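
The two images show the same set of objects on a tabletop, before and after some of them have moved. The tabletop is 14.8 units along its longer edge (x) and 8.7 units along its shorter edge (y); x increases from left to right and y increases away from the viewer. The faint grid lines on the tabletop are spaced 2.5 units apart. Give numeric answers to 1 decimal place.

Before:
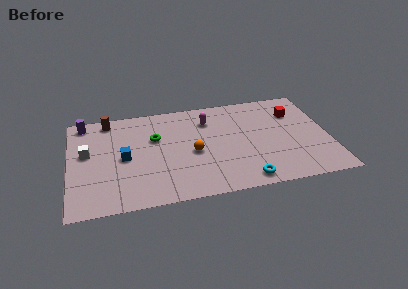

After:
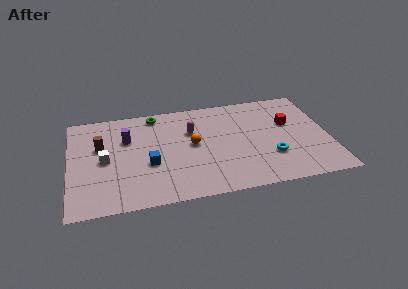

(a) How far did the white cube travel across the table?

1.3

From (1.0, 5.0) to (2.0, 4.2), the white cube covered √(1.0² + 0.8²) ≈ 1.3 units.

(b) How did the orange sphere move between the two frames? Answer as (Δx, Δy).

(0.0, 0.7)

The orange sphere started near (7.0, 3.9) and ended near (7.0, 4.6).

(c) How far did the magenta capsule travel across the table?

1.3

The magenta capsule moved from about (8.0, 6.6) to (7.0, 5.8), a distance of √(1.0² + 0.8²) ≈ 1.3.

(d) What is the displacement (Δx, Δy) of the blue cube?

(1.4, -0.8)

The blue cube was at about (3.1, 4.2) and moved to about (4.5, 3.4).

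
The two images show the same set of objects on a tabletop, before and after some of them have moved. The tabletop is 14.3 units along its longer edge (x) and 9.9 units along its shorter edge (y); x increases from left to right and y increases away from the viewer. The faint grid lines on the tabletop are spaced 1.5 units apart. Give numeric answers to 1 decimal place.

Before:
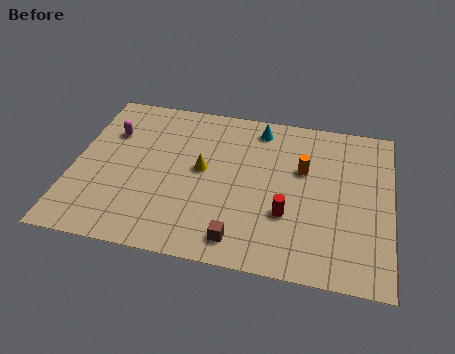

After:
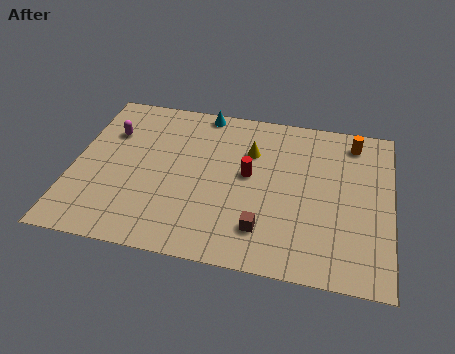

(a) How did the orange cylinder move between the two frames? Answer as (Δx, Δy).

(2.2, 2.2)

The orange cylinder started near (10.3, 6.2) and ended near (12.5, 8.4).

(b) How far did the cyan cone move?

2.7

The cyan cone moved from about (8.2, 8.5) to (5.6, 9.1), a distance of √(2.6² + 0.6²) ≈ 2.7.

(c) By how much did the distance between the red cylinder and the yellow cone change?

-2.9

Before: roughly 4.4 units apart; after: 1.5. That's 2.9 units closer together.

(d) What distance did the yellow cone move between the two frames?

2.6

The yellow cone was near (5.8, 5.3) before and (7.9, 6.9) after, so it travelled √(2.1² + 1.6²) ≈ 2.6 units.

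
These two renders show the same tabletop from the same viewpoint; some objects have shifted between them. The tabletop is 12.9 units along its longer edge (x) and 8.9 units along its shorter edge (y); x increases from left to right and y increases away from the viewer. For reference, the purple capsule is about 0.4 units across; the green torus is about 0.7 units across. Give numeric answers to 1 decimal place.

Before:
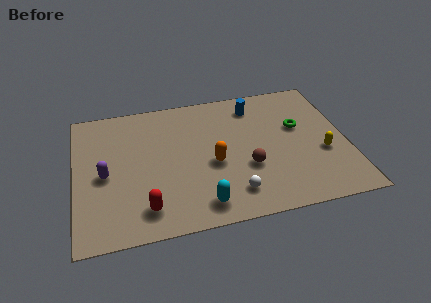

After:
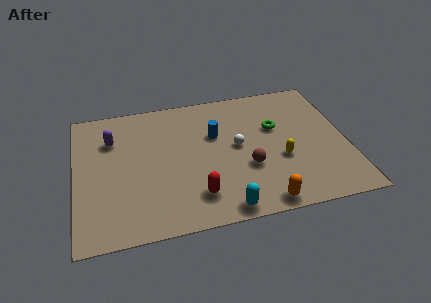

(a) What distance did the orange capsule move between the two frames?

3.7

The orange capsule moved from about (6.5, 3.8) to (8.6, 0.8), a distance of √(2.1² + 3.0²) ≈ 3.7.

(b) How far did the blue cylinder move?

2.6

From (8.7, 7.3) to (6.7, 5.7), the blue cylinder covered √(2.0² + 1.6²) ≈ 2.6 units.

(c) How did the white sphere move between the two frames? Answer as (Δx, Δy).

(0.4, 3.0)

The white sphere started near (7.3, 1.7) and ended near (7.7, 4.7).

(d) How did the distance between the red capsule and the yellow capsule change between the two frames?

-4.3

They were about 8.7 units apart before and 4.4 after — 4.3 units closer together.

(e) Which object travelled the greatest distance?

the orange capsule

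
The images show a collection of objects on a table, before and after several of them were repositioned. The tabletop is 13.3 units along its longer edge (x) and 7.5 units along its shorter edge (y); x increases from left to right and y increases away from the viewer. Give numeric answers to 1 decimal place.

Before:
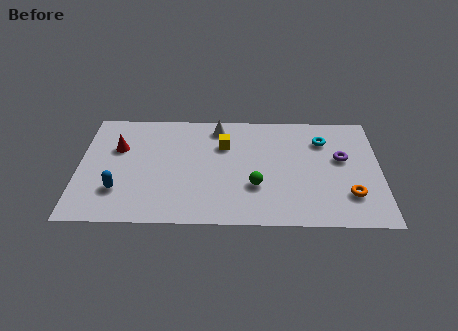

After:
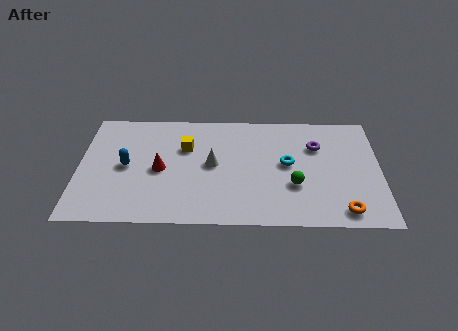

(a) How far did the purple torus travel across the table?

1.4

The purple torus was near (11.6, 4.4) before and (10.5, 5.2) after, so it travelled √(1.1² + 0.8²) ≈ 1.4 units.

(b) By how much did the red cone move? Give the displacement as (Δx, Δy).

(1.9, -1.4)

From the two frames, the red cone sits at roughly (1.7, 4.9) before and (3.6, 3.5) after.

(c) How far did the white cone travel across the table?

2.5

From (6.1, 6.4) to (5.9, 3.9), the white cone covered √(0.2² + 2.5²) ≈ 2.5 units.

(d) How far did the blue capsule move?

1.6

From (1.8, 2.1) to (2.1, 3.7), the blue capsule covered √(0.3² + 1.6²) ≈ 1.6 units.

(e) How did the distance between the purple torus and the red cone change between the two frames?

-2.8

The distance was about 9.9 in the first image and 7.1 in the second, so they moved 2.8 units closer together.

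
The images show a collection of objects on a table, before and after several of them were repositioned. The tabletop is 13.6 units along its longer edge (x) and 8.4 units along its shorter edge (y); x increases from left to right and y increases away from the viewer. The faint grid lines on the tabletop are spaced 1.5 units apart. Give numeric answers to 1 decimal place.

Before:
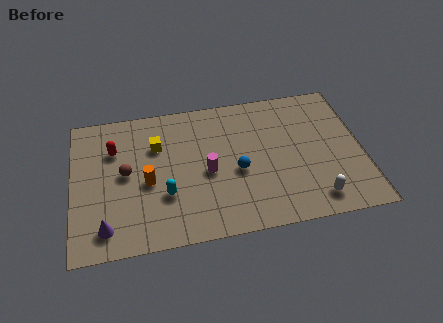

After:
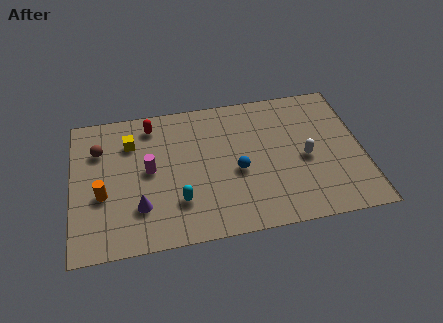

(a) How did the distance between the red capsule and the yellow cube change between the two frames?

-0.7

They were about 2.0 units apart before and 1.3 after — 0.7 units closer together.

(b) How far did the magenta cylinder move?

2.8

The magenta cylinder was near (6.3, 3.8) before and (3.6, 4.4) after, so it travelled √(2.7² + 0.6²) ≈ 2.8 units.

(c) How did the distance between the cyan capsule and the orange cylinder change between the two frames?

+2.4

They were about 1.2 units apart before and 3.6 after — 2.4 units further apart.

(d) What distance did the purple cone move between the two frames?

1.8

The purple cone moved from about (1.5, 1.4) to (3.1, 2.3), a distance of √(1.6² + 0.9²) ≈ 1.8.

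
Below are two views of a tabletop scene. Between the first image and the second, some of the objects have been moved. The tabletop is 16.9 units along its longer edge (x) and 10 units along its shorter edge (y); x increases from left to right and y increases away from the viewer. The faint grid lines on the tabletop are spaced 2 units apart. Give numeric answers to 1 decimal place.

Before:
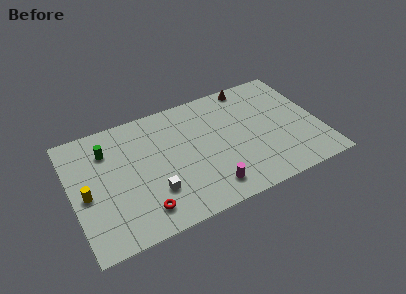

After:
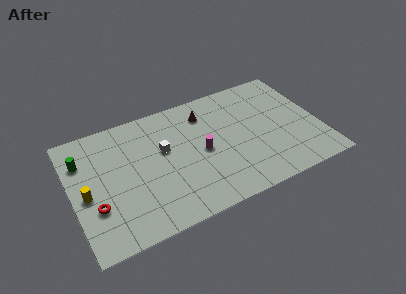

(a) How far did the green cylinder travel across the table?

1.7

The green cylinder was near (2.6, 7.5) before and (0.9, 7.3) after, so it travelled √(1.7² + 0.2²) ≈ 1.7 units.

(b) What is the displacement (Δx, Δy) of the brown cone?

(-3.3, -1.2)

From the two frames, the brown cone sits at roughly (12.7, 9.1) before and (9.4, 7.9) after.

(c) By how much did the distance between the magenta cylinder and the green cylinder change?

-0.3

They were about 8.6 units apart before and 8.3 after — 0.3 units closer together.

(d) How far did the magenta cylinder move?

3.1

From (8.9, 1.7) to (8.8, 4.8), the magenta cylinder covered √(0.1² + 3.1²) ≈ 3.1 units.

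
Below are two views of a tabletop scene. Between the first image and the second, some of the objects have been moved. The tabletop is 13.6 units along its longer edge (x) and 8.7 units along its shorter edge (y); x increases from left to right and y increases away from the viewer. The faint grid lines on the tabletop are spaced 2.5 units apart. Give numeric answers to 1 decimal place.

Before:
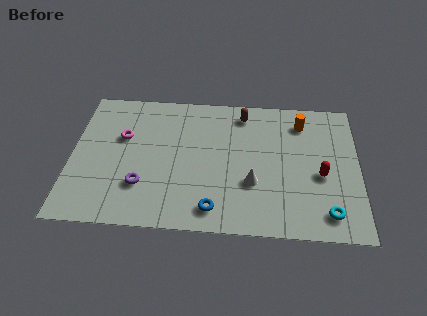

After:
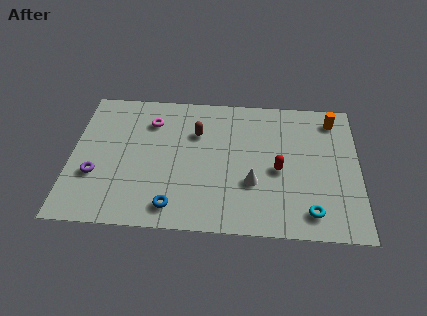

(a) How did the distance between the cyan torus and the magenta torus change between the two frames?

-1.3

Before: roughly 10.5 units apart; after: 9.2. That's 1.3 units closer together.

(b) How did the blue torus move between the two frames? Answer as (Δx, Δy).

(-1.9, 0.0)

From the two frames, the blue torus sits at roughly (6.8, 1.3) before and (4.9, 1.3) after.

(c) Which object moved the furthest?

the brown capsule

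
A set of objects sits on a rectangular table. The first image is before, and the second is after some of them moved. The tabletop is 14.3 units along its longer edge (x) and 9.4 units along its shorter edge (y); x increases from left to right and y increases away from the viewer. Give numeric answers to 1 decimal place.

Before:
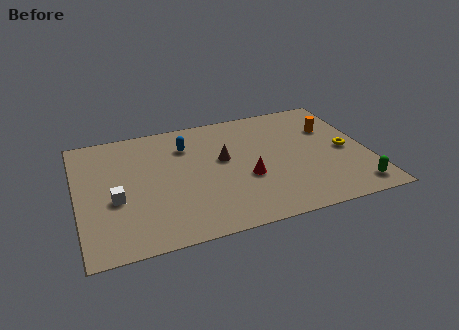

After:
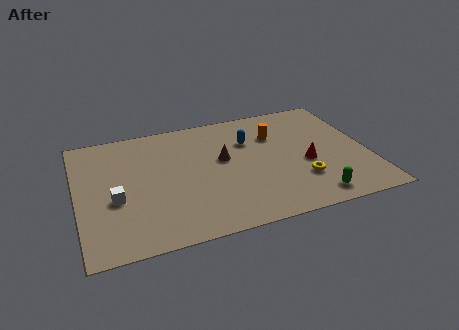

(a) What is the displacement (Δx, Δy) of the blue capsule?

(3.1, -0.5)

From the two frames, the blue capsule sits at roughly (5.5, 7.0) before and (8.6, 6.5) after.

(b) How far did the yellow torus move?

2.9

The yellow torus moved from about (13.2, 4.4) to (10.8, 2.7), a distance of √(2.4² + 1.7²) ≈ 2.9.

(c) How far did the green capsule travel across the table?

2.1

From (13.3, 1.3) to (11.2, 1.2), the green capsule covered √(2.1² + 0.1²) ≈ 2.1 units.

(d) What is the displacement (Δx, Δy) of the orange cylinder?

(-2.8, 0.2)

The orange cylinder started near (12.7, 6.4) and ended near (9.9, 6.6).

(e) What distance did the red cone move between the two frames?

3.0

The red cone was near (8.2, 3.6) before and (11.2, 3.9) after, so it travelled √(3.0² + 0.3²) ≈ 3.0 units.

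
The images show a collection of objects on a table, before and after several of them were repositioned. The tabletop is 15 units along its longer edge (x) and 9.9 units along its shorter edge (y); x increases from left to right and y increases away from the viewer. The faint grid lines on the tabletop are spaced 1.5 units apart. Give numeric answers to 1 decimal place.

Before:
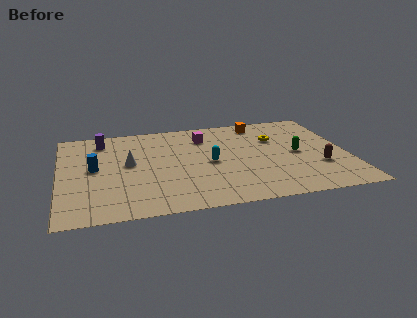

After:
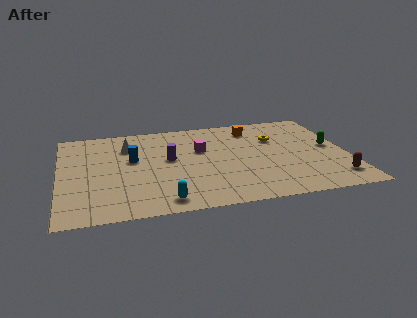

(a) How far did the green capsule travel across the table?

1.8

The green capsule moved from about (12.4, 4.8) to (14.2, 5.2), a distance of √(1.8² + 0.4²) ≈ 1.8.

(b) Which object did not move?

the yellow torus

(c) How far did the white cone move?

1.9

From (3.6, 5.4) to (3.6, 7.3), the white cone covered √(0.0² + 1.9²) ≈ 1.9 units.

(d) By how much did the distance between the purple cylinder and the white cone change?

-0.3

Before: roughly 3.1 units apart; after: 2.8. That's 0.3 units closer together.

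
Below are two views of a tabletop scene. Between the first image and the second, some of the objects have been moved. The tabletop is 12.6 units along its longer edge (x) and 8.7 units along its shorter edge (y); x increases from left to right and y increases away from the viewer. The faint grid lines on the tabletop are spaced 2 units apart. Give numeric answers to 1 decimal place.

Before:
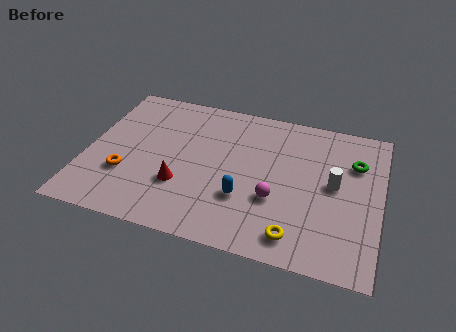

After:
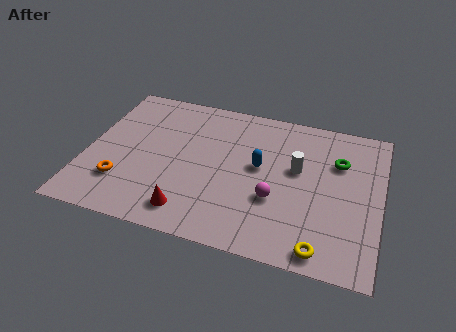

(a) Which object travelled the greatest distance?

the blue capsule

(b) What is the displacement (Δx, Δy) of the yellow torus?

(1.1, -0.4)

From the two frames, the yellow torus sits at roughly (9.2, 1.3) before and (10.3, 0.9) after.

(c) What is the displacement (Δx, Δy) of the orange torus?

(-0.1, -0.5)

From the two frames, the orange torus sits at roughly (1.8, 2.8) before and (1.7, 2.3) after.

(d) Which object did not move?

the magenta sphere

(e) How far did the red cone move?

1.5

From (4.2, 2.8) to (4.7, 1.4), the red cone covered √(0.5² + 1.4²) ≈ 1.5 units.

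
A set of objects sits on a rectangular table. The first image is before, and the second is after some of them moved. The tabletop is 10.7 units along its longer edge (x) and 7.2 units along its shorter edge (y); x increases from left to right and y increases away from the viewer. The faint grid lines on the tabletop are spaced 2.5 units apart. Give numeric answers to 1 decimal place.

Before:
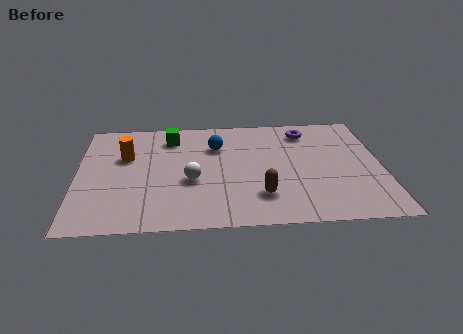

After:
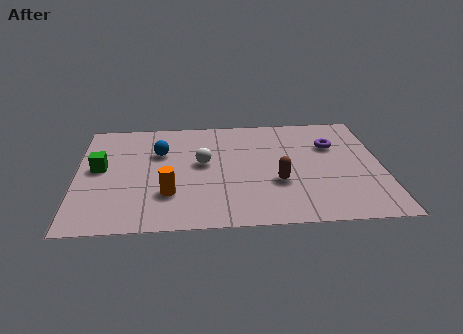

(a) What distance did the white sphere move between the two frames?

1.2

The white sphere was near (4.0, 2.9) before and (4.4, 4.0) after, so it travelled √(0.4² + 1.1²) ≈ 1.2 units.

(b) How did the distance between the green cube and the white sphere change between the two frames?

+0.6

The distance was about 3.0 in the first image and 3.6 in the second, so they moved 0.6 units further apart.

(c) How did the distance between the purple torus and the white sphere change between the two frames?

-0.4

The distance was about 5.1 in the first image and 4.7 in the second, so they moved 0.4 units closer together.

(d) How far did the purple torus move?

1.3

From (8.1, 5.9) to (9.0, 4.9), the purple torus covered √(0.9² + 1.0²) ≈ 1.3 units.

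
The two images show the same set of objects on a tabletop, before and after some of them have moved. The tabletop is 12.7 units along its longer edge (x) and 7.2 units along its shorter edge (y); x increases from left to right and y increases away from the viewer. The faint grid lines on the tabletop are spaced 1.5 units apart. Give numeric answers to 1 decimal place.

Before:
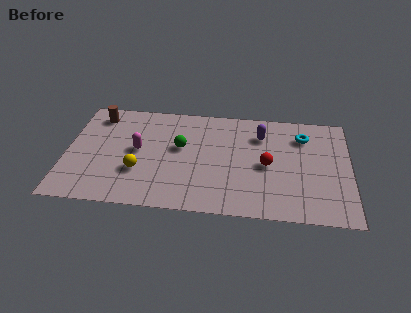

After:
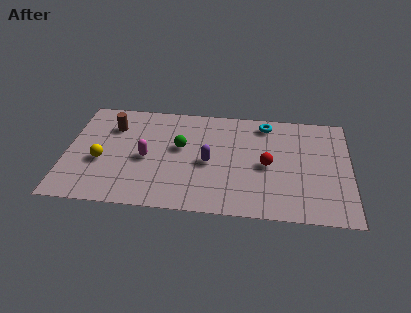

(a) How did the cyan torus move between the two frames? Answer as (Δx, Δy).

(-1.7, 0.7)

The cyan torus was at about (10.6, 5.5) and moved to about (8.9, 6.2).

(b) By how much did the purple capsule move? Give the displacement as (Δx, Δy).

(-2.3, -2.1)

The purple capsule was at about (8.7, 5.4) and moved to about (6.4, 3.3).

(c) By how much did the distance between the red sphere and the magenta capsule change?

-0.4

The distance was about 5.8 in the first image and 5.4 in the second, so they moved 0.4 units closer together.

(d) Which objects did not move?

the red sphere and the green sphere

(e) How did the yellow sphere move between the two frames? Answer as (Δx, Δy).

(-1.7, 0.5)

The yellow sphere started near (3.3, 2.4) and ended near (1.6, 2.9).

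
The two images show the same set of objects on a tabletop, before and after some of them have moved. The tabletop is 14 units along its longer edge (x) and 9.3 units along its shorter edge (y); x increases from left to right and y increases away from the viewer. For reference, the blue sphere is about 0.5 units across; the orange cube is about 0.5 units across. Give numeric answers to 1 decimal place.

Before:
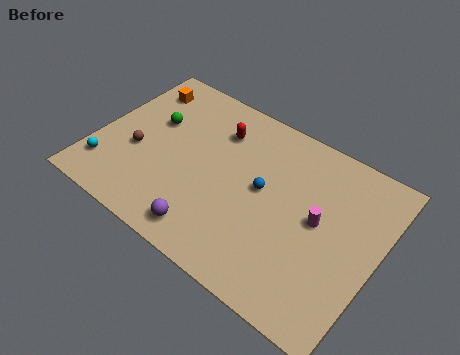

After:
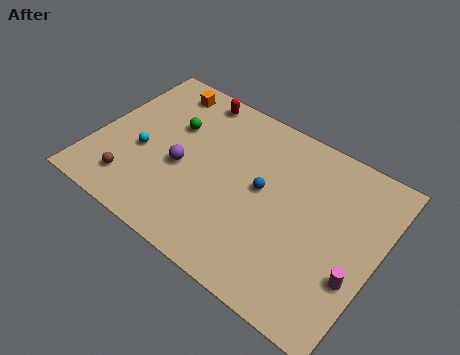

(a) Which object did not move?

the blue sphere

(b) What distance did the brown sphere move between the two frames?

1.9

The brown sphere moved from about (2.1, 3.7) to (2.3, 1.8), a distance of √(0.2² + 1.9²) ≈ 1.9.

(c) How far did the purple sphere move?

3.3

From (6.3, 1.3) to (4.4, 4.0), the purple sphere covered √(1.9² + 2.7²) ≈ 3.3 units.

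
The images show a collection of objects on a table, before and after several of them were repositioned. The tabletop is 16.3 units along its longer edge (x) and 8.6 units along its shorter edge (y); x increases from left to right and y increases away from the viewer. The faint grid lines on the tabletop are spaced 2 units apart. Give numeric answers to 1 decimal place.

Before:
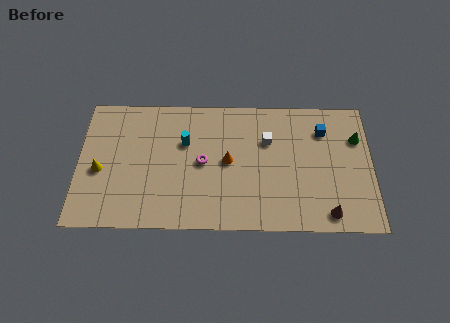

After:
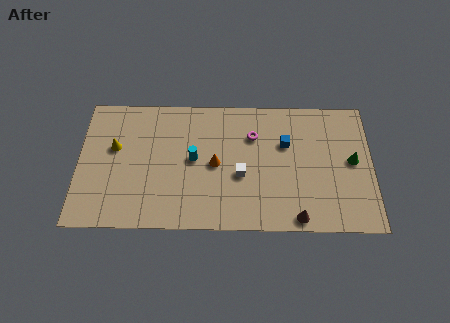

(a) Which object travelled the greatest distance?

the magenta torus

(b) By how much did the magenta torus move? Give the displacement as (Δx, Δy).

(2.8, 1.8)

The magenta torus was at about (6.9, 4.3) and moved to about (9.7, 6.1).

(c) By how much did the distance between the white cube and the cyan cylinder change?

-1.8

The distance was about 4.6 in the first image and 2.8 in the second, so they moved 1.8 units closer together.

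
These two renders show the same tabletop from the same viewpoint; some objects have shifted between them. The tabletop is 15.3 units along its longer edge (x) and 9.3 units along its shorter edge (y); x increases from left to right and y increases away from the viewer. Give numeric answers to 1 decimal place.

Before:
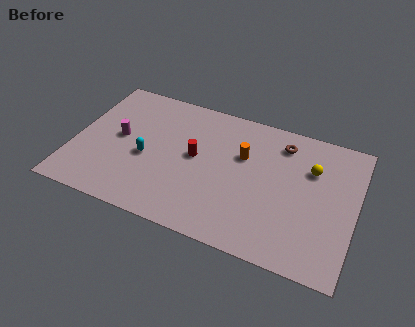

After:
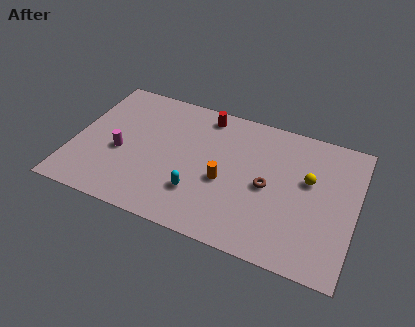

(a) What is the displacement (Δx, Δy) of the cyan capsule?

(3.0, -1.4)

The cyan capsule was at about (4.0, 4.0) and moved to about (7.0, 2.6).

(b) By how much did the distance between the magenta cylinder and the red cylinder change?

+1.7

They were about 4.2 units apart before and 5.9 after — 1.7 units further apart.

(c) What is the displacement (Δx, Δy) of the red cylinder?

(0.2, 3.1)

The red cylinder started near (6.6, 5.0) and ended near (6.8, 8.1).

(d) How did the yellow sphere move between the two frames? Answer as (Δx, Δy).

(-0.1, -0.8)

The yellow sphere started near (12.8, 6.4) and ended near (12.7, 5.6).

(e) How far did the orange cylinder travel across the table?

2.2

From (9.1, 6.0) to (8.3, 3.9), the orange cylinder covered √(0.8² + 2.1²) ≈ 2.2 units.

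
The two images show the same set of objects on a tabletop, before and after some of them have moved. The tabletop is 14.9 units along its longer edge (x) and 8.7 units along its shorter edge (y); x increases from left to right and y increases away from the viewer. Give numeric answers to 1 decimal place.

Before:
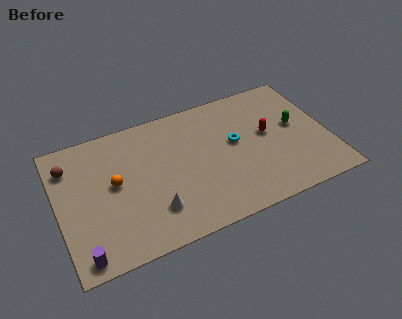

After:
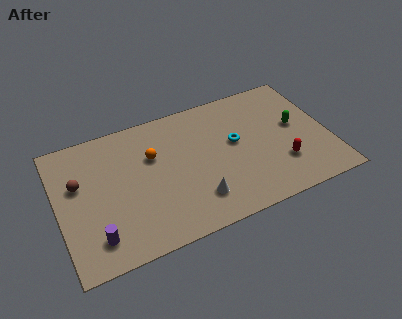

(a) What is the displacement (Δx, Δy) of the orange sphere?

(2.2, 1.0)

From the two frames, the orange sphere sits at roughly (3.1, 4.7) before and (5.3, 5.7) after.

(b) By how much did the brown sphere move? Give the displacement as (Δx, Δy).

(0.4, -1.3)

The brown sphere was at about (0.8, 6.7) and moved to about (1.2, 5.4).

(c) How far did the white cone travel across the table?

2.3

The white cone was near (5.0, 2.2) before and (7.3, 2.0) after, so it travelled √(2.3² + 0.2²) ≈ 2.3 units.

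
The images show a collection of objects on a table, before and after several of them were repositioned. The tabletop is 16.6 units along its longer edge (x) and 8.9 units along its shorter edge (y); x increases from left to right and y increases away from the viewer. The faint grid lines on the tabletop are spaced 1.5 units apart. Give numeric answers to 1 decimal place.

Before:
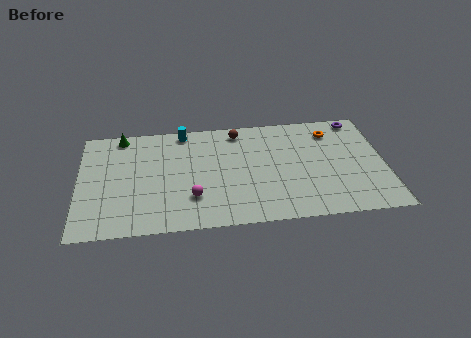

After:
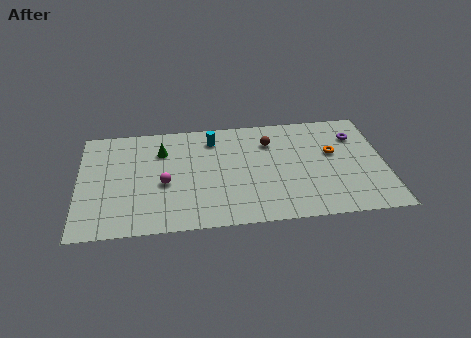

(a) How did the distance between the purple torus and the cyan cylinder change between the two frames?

-1.8

Before: roughly 9.6 units apart; after: 7.8. That's 1.8 units closer together.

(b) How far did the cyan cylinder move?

1.8

The cyan cylinder moved from about (5.7, 8.0) to (7.3, 7.2), a distance of √(1.6² + 0.8²) ≈ 1.8.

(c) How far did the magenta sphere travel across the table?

2.0

The magenta sphere moved from about (6.1, 2.5) to (4.6, 3.8), a distance of √(1.5² + 1.3²) ≈ 2.0.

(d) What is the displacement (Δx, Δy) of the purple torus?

(-0.2, -1.4)

The purple torus started near (15.3, 8.0) and ended near (15.1, 6.6).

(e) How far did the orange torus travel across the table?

1.8

The orange torus was near (13.8, 7.1) before and (13.8, 5.3) after, so it travelled √(0.0² + 1.8²) ≈ 1.8 units.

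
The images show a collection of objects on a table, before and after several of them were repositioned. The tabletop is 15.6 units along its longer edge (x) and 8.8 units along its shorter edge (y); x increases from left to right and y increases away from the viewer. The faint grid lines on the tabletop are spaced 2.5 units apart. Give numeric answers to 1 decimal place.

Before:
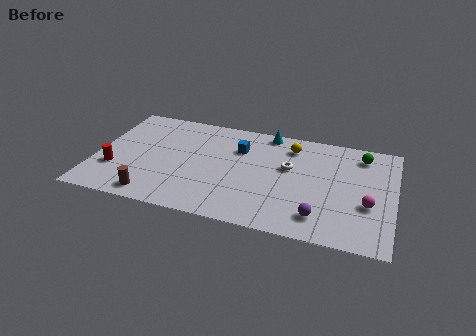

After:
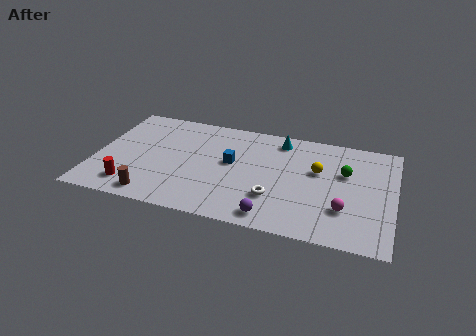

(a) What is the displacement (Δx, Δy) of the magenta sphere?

(-1.2, -0.7)

The magenta sphere was at about (14.3, 3.3) and moved to about (13.1, 2.6).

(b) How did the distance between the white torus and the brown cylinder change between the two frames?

-1.6

They were about 8.0 units apart before and 6.4 after — 1.6 units closer together.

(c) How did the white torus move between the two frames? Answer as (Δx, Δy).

(-0.6, -2.7)

The white torus was at about (10.1, 5.3) and moved to about (9.5, 2.6).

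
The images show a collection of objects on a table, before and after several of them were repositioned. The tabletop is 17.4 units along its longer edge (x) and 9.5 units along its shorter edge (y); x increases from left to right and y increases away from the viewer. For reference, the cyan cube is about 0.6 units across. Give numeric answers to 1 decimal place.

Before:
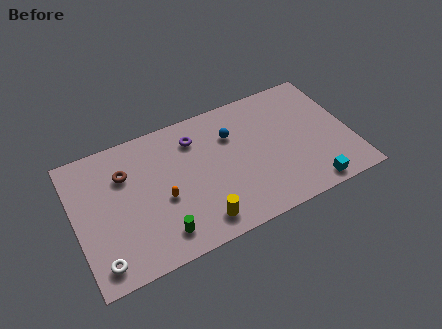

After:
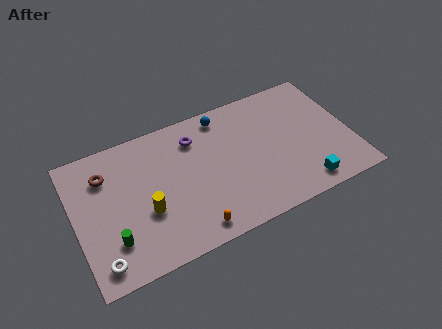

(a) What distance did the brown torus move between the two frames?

1.3

The brown torus moved from about (3.3, 6.7) to (2.1, 7.1), a distance of √(1.2² + 0.4²) ≈ 1.3.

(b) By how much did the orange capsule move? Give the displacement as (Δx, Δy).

(1.5, -2.8)

From the two frames, the orange capsule sits at roughly (5.4, 4.0) before and (6.9, 1.2) after.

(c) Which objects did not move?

the white torus and the purple torus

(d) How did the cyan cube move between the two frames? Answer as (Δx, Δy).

(-0.4, 0.3)

The cyan cube started near (14.4, 1.0) and ended near (14.0, 1.3).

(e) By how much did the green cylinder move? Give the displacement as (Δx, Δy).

(-2.9, 0.8)

The green cylinder started near (5.0, 1.7) and ended near (2.1, 2.5).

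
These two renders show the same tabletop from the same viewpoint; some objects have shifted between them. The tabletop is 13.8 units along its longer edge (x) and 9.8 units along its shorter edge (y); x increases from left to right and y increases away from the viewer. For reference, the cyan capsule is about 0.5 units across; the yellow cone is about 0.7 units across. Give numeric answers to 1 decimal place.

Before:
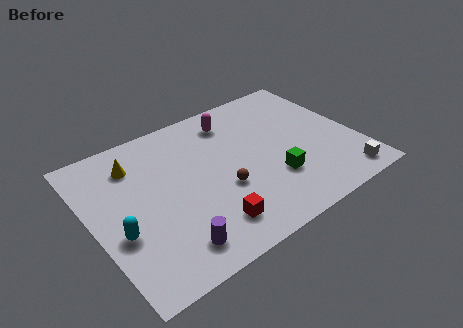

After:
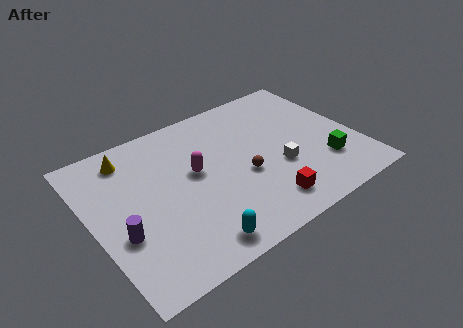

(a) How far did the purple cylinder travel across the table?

3.0

From (3.4, 1.6) to (1.2, 3.6), the purple cylinder covered √(2.2² + 2.0²) ≈ 3.0 units.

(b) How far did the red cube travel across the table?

2.9

The red cube was near (5.4, 1.9) before and (8.3, 1.7) after, so it travelled √(2.9² + 0.2²) ≈ 2.9 units.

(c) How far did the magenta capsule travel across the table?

3.5

From (7.9, 8.0) to (5.4, 5.5), the magenta capsule covered √(2.5² + 2.5²) ≈ 3.5 units.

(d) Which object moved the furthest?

the cyan capsule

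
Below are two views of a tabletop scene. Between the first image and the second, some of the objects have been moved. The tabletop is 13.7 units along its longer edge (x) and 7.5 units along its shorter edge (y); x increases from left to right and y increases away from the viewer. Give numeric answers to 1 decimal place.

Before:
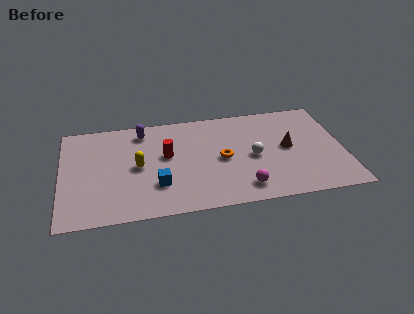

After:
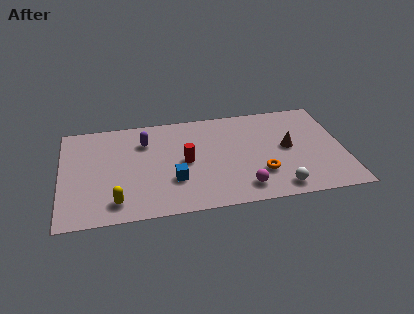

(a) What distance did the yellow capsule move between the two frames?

2.6

The yellow capsule moved from about (3.7, 3.7) to (2.6, 1.3), a distance of √(1.1² + 2.4²) ≈ 2.6.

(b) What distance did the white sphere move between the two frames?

2.7

The white sphere moved from about (9.3, 3.5) to (10.4, 1.0), a distance of √(1.1² + 2.5²) ≈ 2.7.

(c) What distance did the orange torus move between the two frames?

2.3

The orange torus moved from about (7.8, 3.6) to (9.6, 2.2), a distance of √(1.8² + 1.4²) ≈ 2.3.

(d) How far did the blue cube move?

0.8

From (4.6, 2.2) to (5.4, 2.4), the blue cube covered √(0.8² + 0.2²) ≈ 0.8 units.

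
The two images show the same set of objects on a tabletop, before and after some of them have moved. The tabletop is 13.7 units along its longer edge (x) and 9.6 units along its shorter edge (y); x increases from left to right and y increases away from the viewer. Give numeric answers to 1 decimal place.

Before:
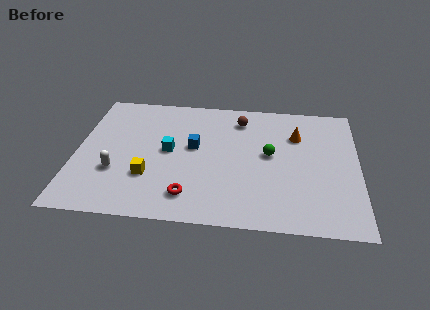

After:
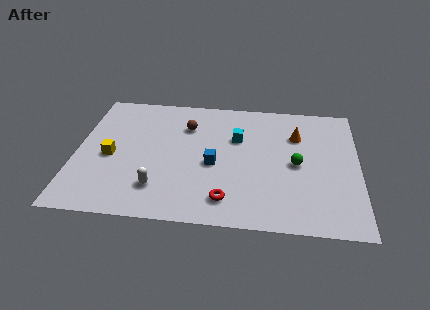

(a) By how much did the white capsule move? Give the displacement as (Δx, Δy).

(2.1, -1.0)

The white capsule was at about (2.0, 3.2) and moved to about (4.1, 2.2).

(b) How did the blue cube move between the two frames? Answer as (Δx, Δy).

(1.0, -1.2)

The blue cube was at about (5.7, 5.4) and moved to about (6.7, 4.2).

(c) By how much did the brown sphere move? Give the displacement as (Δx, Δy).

(-2.6, -0.8)

The brown sphere started near (7.9, 7.8) and ended near (5.3, 7.0).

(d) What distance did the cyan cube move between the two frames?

3.5

From (4.5, 5.0) to (7.8, 6.3), the cyan cube covered √(3.3² + 1.3²) ≈ 3.5 units.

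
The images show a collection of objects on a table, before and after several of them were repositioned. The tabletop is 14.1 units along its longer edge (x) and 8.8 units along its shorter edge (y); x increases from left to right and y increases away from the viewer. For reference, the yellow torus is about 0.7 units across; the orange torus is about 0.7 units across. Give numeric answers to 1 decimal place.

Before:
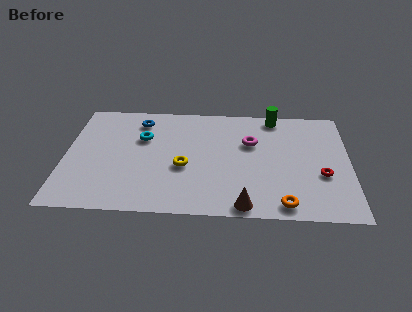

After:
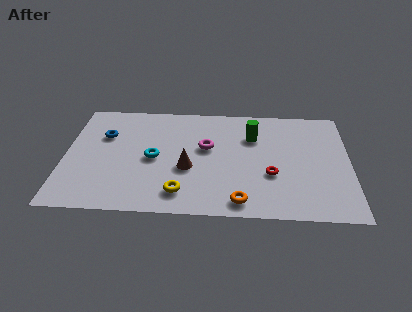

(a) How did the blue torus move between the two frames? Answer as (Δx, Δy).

(-1.7, -1.3)

The blue torus was at about (3.6, 7.2) and moved to about (1.9, 5.9).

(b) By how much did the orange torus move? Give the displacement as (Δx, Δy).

(-2.1, 0.1)

The orange torus was at about (10.8, 1.0) and moved to about (8.7, 1.1).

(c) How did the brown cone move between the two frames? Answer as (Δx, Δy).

(-2.8, 2.7)

The brown cone started near (8.9, 0.8) and ended near (6.1, 3.5).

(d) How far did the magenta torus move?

2.3

The magenta torus was near (9.2, 5.7) before and (7.0, 5.2) after, so it travelled √(2.2² + 0.5²) ≈ 2.3 units.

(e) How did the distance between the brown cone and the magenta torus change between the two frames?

-3.0

The distance was about 4.9 in the first image and 1.9 in the second, so they moved 3.0 units closer together.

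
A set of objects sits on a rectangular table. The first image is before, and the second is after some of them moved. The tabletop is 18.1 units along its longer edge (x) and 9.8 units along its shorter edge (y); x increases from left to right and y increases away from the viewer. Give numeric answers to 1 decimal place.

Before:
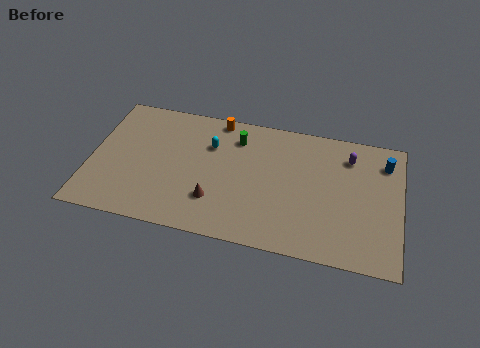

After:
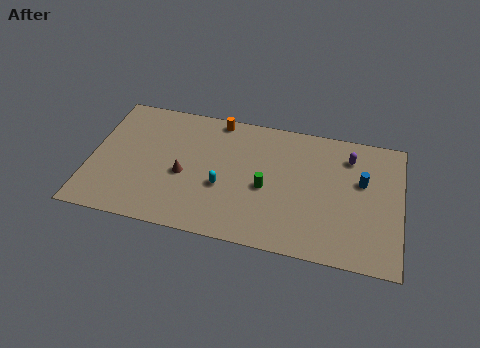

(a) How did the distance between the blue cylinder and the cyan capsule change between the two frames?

-1.9

They were about 10.2 units apart before and 8.3 after — 1.9 units closer together.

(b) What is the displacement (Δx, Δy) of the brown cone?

(-1.9, 1.5)

The brown cone started near (7.4, 2.7) and ended near (5.5, 4.2).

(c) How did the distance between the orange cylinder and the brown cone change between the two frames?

-1.2

The distance was about 6.2 in the first image and 5.0 in the second, so they moved 1.2 units closer together.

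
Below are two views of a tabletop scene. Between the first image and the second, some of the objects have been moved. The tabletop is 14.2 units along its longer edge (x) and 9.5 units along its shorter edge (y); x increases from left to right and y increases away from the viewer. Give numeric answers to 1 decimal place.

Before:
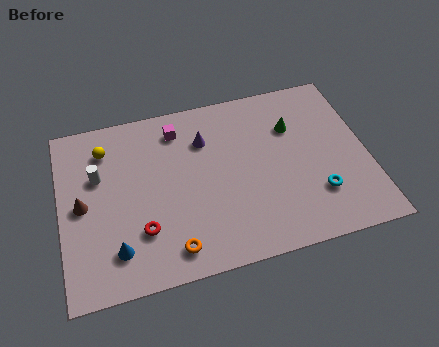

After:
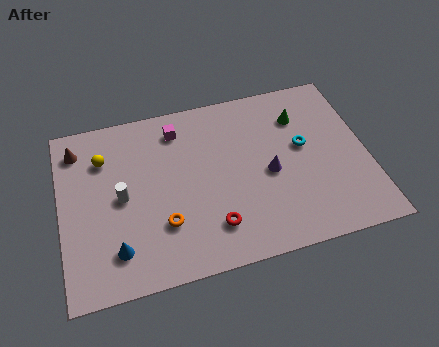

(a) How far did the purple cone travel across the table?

3.8

From (6.8, 6.9) to (9.6, 4.3), the purple cone covered √(2.8² + 2.6²) ≈ 3.8 units.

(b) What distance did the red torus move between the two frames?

3.3

From (3.6, 2.7) to (6.8, 2.1), the red torus covered √(3.2² + 0.6²) ≈ 3.3 units.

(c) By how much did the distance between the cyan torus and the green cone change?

-2.4

The distance was about 4.1 in the first image and 1.7 in the second, so they moved 2.4 units closer together.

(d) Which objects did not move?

the blue cone and the magenta cube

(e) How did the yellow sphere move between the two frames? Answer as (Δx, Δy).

(-0.1, -0.5)

The yellow sphere was at about (2.2, 7.5) and moved to about (2.1, 7.0).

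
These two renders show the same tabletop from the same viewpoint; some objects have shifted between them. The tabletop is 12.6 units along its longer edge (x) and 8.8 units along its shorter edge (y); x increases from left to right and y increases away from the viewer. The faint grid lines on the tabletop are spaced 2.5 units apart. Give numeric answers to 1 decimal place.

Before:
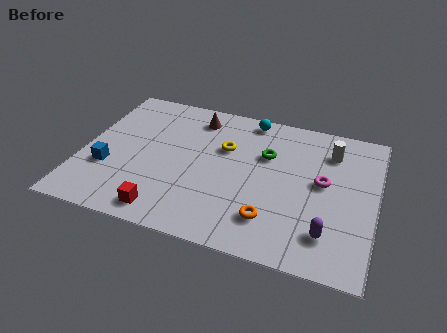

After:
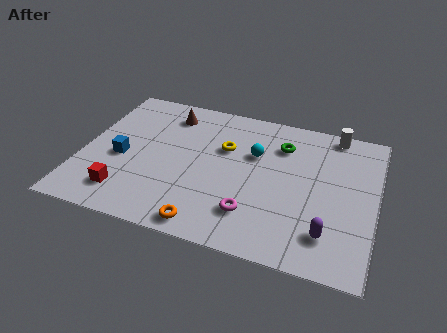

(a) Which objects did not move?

the yellow torus and the purple capsule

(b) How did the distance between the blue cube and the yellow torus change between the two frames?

-0.8

The distance was about 5.5 in the first image and 4.7 in the second, so they moved 0.8 units closer together.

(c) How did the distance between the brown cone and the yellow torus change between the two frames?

+0.9

Before: roughly 2.1 units apart; after: 3.0. That's 0.9 units further apart.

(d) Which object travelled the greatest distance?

the magenta torus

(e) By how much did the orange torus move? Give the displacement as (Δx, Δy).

(-2.6, -1.1)

The orange torus started near (8.3, 2.0) and ended near (5.7, 0.9).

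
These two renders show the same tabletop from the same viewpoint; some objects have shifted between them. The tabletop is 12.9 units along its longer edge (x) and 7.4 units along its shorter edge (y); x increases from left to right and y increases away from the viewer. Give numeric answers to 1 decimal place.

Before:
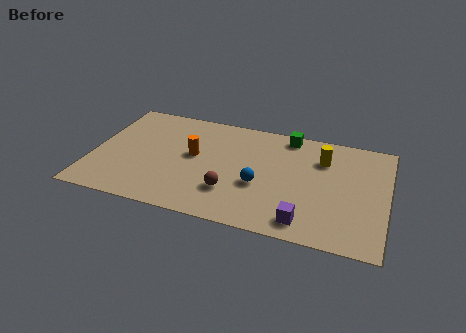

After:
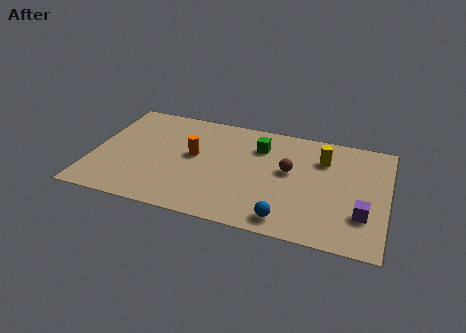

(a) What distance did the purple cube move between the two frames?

2.6

The purple cube moved from about (9.5, 1.1) to (11.9, 2.2), a distance of √(2.4² + 1.1²) ≈ 2.6.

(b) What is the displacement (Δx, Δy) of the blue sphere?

(1.3, -1.9)

The blue sphere started near (7.4, 2.9) and ended near (8.7, 1.0).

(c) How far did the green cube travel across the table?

1.6

From (8.4, 6.6) to (7.2, 5.5), the green cube covered √(1.2² + 1.1²) ≈ 1.6 units.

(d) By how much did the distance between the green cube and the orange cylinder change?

-1.6

They were about 4.7 units apart before and 3.1 after — 1.6 units closer together.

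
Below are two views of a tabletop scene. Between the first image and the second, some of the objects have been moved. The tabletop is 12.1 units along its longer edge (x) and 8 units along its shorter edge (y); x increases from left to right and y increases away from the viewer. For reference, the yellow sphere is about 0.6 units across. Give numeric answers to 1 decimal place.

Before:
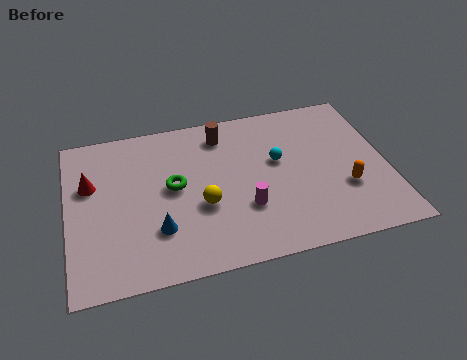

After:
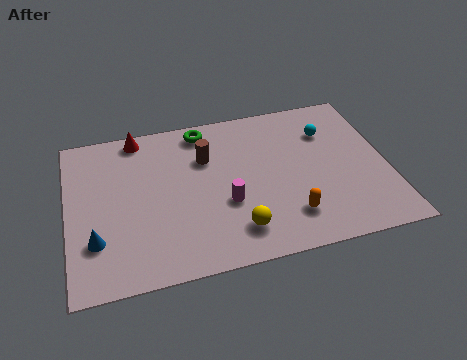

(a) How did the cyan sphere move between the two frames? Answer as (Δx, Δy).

(2.0, 1.1)

The cyan sphere was at about (8.0, 4.7) and moved to about (10.0, 5.8).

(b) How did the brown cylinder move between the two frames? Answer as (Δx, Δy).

(-0.7, -1.1)

The brown cylinder was at about (6.0, 6.6) and moved to about (5.3, 5.5).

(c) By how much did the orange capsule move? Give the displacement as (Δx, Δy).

(-2.2, -0.9)

From the two frames, the orange capsule sits at roughly (10.4, 2.7) before and (8.2, 1.8) after.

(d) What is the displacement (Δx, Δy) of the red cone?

(1.9, 2.1)

The red cone was at about (0.9, 5.1) and moved to about (2.8, 7.2).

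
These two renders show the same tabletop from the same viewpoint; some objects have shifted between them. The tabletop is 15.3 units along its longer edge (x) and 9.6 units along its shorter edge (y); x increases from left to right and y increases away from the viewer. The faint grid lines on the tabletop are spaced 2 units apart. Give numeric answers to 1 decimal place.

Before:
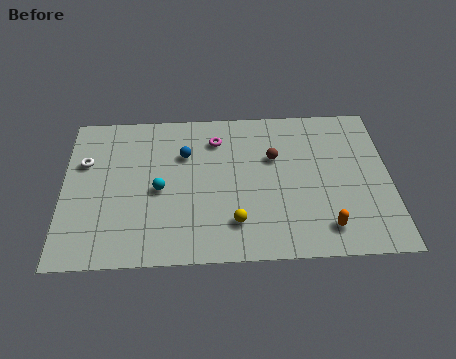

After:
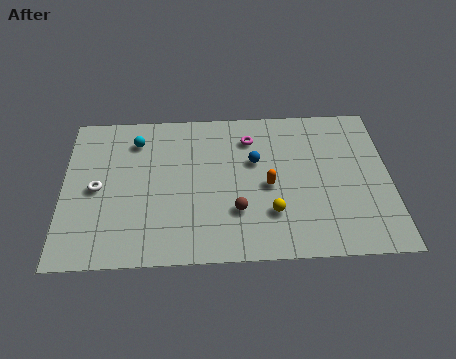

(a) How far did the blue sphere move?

3.4

The blue sphere moved from about (5.7, 6.6) to (9.0, 6.0), a distance of √(3.3² + 0.6²) ≈ 3.4.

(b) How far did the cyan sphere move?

3.4

The cyan sphere was near (4.5, 4.4) before and (3.4, 7.6) after, so it travelled √(1.1² + 3.2²) ≈ 3.4 units.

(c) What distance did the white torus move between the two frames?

1.8

The white torus was near (1.0, 6.3) before and (1.6, 4.6) after, so it travelled √(0.6² + 1.7²) ≈ 1.8 units.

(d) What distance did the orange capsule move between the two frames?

3.7

From (12.2, 1.7) to (9.6, 4.4), the orange capsule covered √(2.6² + 2.7²) ≈ 3.7 units.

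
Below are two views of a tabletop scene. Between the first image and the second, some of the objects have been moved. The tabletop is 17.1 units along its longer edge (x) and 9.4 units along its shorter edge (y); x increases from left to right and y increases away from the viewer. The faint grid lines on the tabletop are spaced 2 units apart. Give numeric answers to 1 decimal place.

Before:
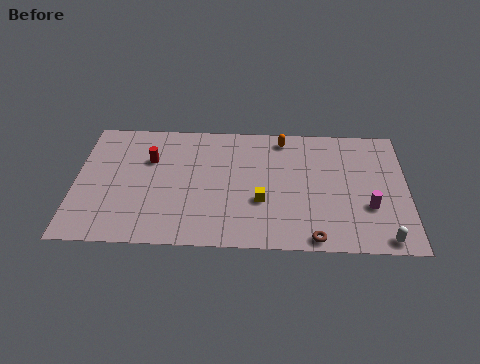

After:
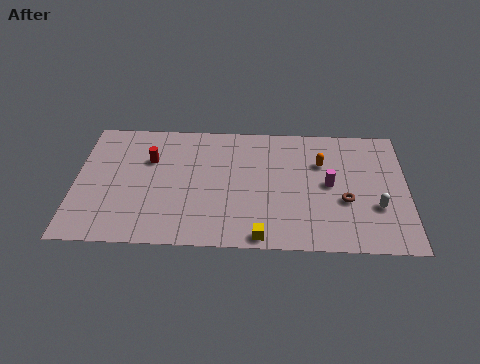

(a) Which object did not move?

the red cylinder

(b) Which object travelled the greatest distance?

the brown torus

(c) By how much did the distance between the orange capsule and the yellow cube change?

+1.5

They were about 4.9 units apart before and 6.4 after — 1.5 units further apart.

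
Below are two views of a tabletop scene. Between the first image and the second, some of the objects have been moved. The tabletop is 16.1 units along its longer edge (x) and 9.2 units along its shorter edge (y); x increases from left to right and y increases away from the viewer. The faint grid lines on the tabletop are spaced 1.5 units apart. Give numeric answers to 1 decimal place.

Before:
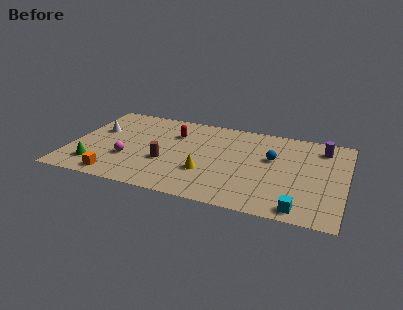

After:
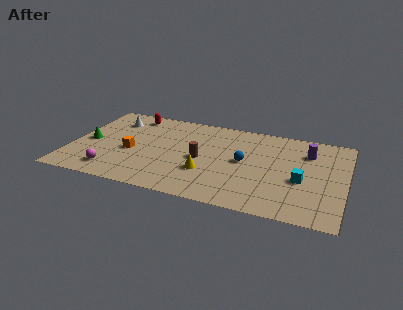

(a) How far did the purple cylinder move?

1.1

The purple cylinder moved from about (14.6, 7.5) to (13.8, 6.8), a distance of √(0.8² + 0.7²) ≈ 1.1.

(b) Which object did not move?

the yellow cone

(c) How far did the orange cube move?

2.9

From (3.0, 1.1) to (3.6, 3.9), the orange cube covered √(0.6² + 2.8²) ≈ 2.9 units.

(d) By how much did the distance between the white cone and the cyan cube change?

-1.3

They were about 13.2 units apart before and 11.9 after — 1.3 units closer together.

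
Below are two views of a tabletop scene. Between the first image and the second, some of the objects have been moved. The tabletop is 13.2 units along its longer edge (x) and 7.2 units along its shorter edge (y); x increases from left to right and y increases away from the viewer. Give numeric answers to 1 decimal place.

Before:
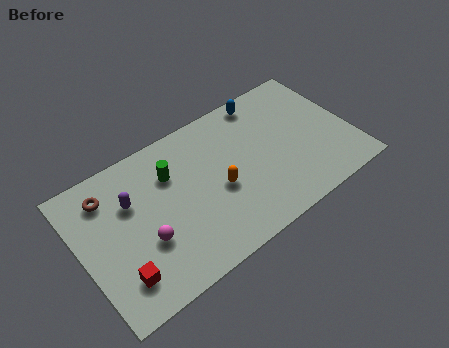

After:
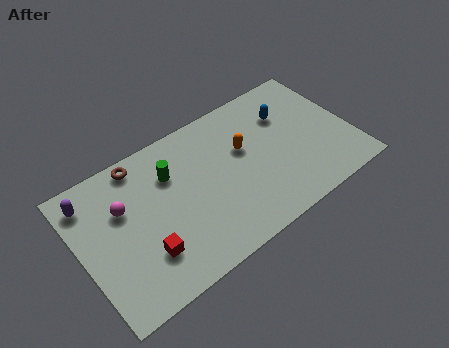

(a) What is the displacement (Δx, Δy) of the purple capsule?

(-1.8, 1.1)

From the two frames, the purple capsule sits at roughly (2.6, 4.8) before and (0.8, 5.9) after.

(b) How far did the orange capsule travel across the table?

2.0

The orange capsule was near (6.6, 3.1) before and (8.1, 4.4) after, so it travelled √(1.5² + 1.3²) ≈ 2.0 units.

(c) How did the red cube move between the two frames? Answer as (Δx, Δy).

(1.3, 0.4)

From the two frames, the red cube sits at roughly (1.5, 1.6) before and (2.8, 2.0) after.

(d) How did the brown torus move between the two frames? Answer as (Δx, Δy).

(1.7, 0.7)

The brown torus started near (1.6, 5.7) and ended near (3.3, 6.4).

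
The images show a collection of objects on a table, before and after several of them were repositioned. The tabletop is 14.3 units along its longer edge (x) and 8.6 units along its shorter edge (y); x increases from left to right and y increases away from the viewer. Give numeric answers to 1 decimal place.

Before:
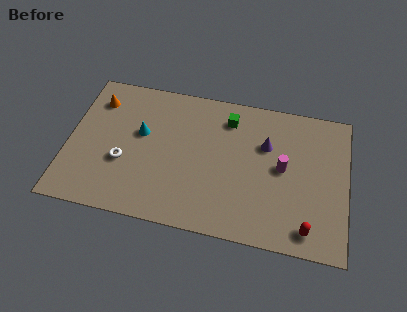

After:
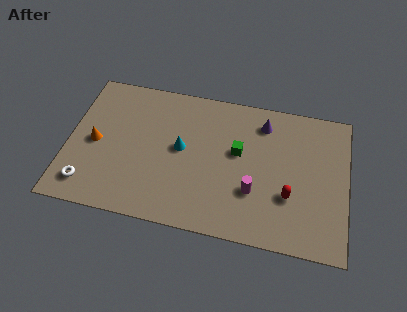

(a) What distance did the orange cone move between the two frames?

2.6

The orange cone was near (1.3, 6.7) before and (1.4, 4.1) after, so it travelled √(0.1² + 2.6²) ≈ 2.6 units.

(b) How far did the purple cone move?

1.3

The purple cone moved from about (10.1, 5.7) to (9.9, 7.0), a distance of √(0.2² + 1.3²) ≈ 1.3.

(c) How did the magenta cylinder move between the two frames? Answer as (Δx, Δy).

(-1.4, -1.7)

The magenta cylinder was at about (11.0, 4.5) and moved to about (9.6, 2.8).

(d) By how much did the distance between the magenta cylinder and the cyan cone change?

-3.1

Before: roughly 7.3 units apart; after: 4.2. That's 3.1 units closer together.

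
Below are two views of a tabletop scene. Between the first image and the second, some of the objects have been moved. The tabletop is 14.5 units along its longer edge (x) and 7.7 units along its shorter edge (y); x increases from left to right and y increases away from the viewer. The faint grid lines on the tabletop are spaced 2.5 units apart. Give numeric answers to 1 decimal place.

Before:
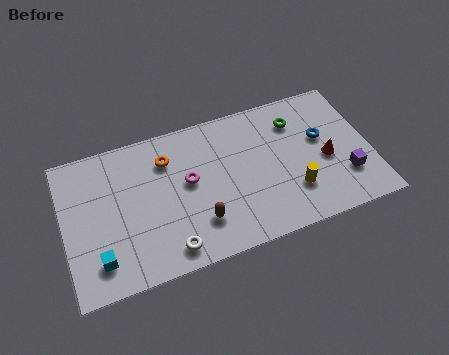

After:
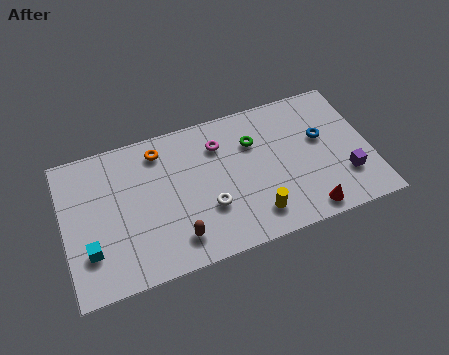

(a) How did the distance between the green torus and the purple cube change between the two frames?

+1.0

Before: roughly 4.2 units apart; after: 5.2. That's 1.0 units further apart.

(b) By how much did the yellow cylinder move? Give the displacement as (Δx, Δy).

(-1.9, -0.7)

The yellow cylinder started near (10.7, 2.2) and ended near (8.8, 1.5).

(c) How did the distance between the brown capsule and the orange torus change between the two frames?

+0.9

Before: roughly 4.0 units apart; after: 4.9. That's 0.9 units further apart.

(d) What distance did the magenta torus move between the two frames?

2.2

The magenta torus moved from about (5.9, 4.3) to (7.5, 5.8), a distance of √(1.6² + 1.5²) ≈ 2.2.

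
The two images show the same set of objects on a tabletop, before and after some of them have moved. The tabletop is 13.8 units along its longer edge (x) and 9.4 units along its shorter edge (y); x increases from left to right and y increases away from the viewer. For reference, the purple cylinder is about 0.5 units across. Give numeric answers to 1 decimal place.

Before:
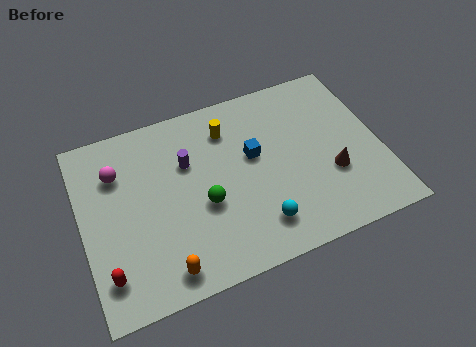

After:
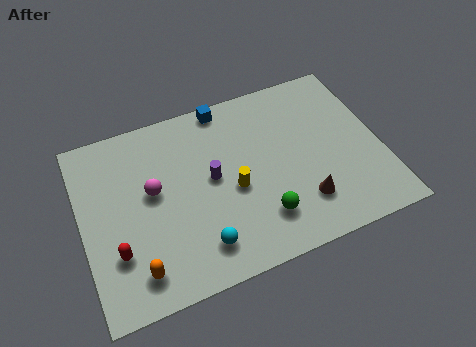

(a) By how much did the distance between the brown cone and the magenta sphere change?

-3.0

They were about 10.2 units apart before and 7.2 after — 3.0 units closer together.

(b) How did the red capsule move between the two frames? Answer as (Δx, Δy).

(0.5, 0.9)

From the two frames, the red capsule sits at roughly (0.9, 1.9) before and (1.4, 2.8) after.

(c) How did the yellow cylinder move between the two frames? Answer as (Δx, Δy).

(-0.1, -3.2)

The yellow cylinder was at about (7.0, 7.3) and moved to about (6.9, 4.1).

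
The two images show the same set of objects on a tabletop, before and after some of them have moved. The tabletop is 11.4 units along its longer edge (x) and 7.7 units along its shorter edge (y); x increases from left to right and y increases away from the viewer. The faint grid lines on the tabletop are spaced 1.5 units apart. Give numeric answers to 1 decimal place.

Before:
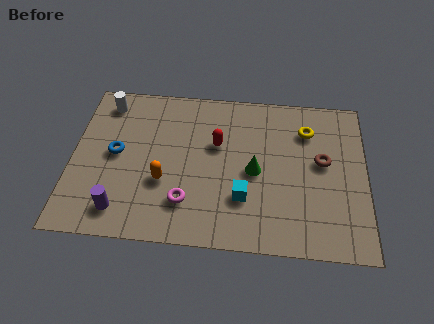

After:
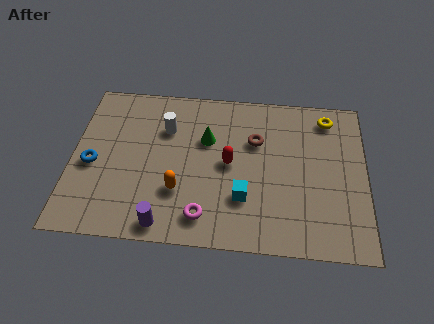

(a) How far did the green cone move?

2.4

The green cone moved from about (7.1, 3.6) to (5.2, 5.0), a distance of √(1.9² + 1.4²) ≈ 2.4.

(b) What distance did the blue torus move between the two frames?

1.1

From (1.7, 4.0) to (0.8, 3.4), the blue torus covered √(0.9² + 0.6²) ≈ 1.1 units.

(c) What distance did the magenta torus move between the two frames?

0.9

The magenta torus was near (4.5, 1.9) before and (5.2, 1.3) after, so it travelled √(0.7² + 0.6²) ≈ 0.9 units.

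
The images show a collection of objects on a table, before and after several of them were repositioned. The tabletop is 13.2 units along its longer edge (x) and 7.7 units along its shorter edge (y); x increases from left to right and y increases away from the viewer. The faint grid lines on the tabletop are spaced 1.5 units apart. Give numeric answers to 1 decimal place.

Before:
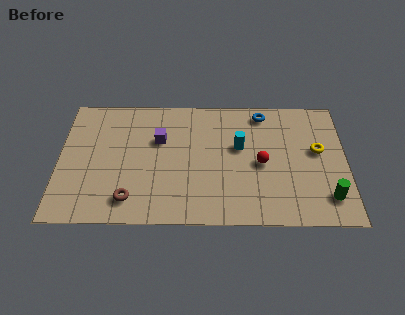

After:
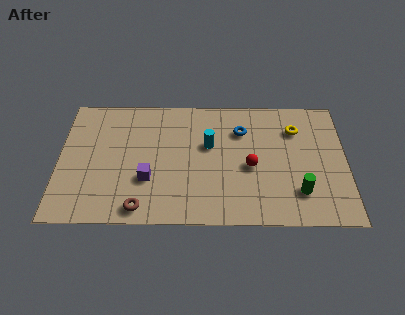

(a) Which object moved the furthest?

the purple cube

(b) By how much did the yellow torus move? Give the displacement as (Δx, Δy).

(-1.0, 1.3)

The yellow torus was at about (11.9, 4.4) and moved to about (10.9, 5.7).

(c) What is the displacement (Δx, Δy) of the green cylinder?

(-1.3, 0.3)

From the two frames, the green cylinder sits at roughly (12.3, 1.6) before and (11.0, 1.9) after.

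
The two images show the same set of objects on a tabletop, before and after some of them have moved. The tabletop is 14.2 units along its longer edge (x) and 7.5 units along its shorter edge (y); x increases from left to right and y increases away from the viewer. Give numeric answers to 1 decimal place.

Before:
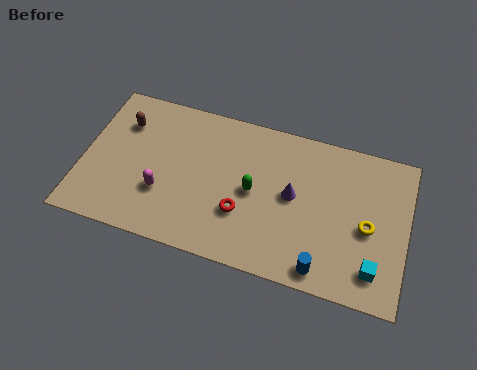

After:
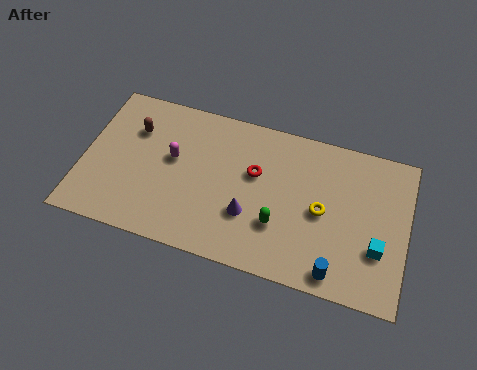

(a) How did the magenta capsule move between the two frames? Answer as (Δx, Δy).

(0.3, 1.8)

From the two frames, the magenta capsule sits at roughly (3.6, 2.5) before and (3.9, 4.3) after.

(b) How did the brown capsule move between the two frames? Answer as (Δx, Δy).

(0.5, -0.2)

From the two frames, the brown capsule sits at roughly (1.6, 5.5) before and (2.1, 5.3) after.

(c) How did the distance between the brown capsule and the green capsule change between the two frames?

+1.0

The distance was about 6.2 in the first image and 7.2 in the second, so they moved 1.0 units further apart.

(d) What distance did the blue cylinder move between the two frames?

0.6

From (10.7, 0.9) to (11.3, 0.9), the blue cylinder covered √(0.6² + 0.0²) ≈ 0.6 units.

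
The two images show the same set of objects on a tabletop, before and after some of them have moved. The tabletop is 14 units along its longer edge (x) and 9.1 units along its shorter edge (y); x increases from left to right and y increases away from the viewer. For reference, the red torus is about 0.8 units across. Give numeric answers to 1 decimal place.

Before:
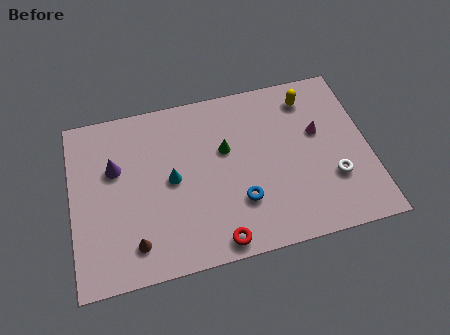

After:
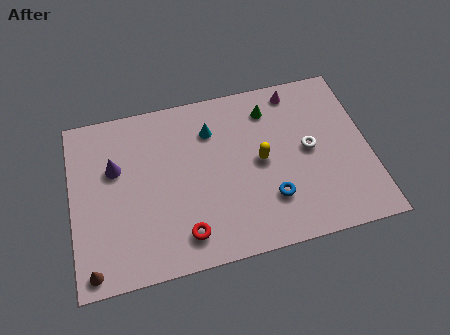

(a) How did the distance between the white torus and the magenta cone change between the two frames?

+0.7

The distance was about 2.6 in the first image and 3.3 in the second, so they moved 0.7 units further apart.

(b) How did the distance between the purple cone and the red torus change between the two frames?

-1.5

Before: roughly 6.7 units apart; after: 5.2. That's 1.5 units closer together.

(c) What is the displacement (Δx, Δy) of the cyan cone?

(2.0, 2.2)

From the two frames, the cyan cone sits at roughly (4.7, 4.6) before and (6.7, 6.8) after.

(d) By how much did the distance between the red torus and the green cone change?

+2.4

The distance was about 4.8 in the first image and 7.2 in the second, so they moved 2.4 units further apart.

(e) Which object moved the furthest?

the yellow capsule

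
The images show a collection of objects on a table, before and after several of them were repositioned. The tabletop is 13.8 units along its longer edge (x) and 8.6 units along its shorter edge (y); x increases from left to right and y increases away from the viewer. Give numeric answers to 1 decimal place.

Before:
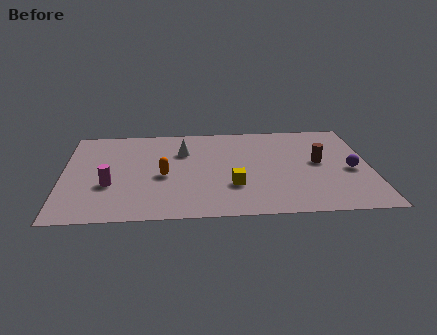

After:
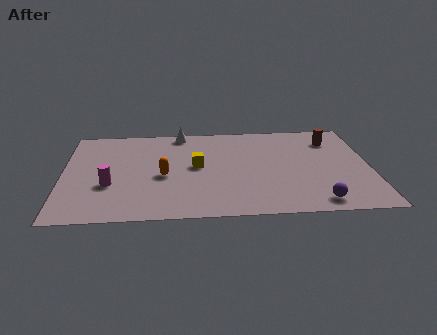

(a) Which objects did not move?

the orange capsule and the magenta cylinder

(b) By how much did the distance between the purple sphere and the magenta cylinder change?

-1.4

Before: roughly 10.8 units apart; after: 9.4. That's 1.4 units closer together.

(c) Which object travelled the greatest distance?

the purple sphere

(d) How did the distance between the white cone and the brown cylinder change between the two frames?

+0.7

Before: roughly 6.3 units apart; after: 7.0. That's 0.7 units further apart.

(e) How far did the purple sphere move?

3.1

The purple sphere was near (12.9, 3.8) before and (11.3, 1.1) after, so it travelled √(1.6² + 2.7²) ≈ 3.1 units.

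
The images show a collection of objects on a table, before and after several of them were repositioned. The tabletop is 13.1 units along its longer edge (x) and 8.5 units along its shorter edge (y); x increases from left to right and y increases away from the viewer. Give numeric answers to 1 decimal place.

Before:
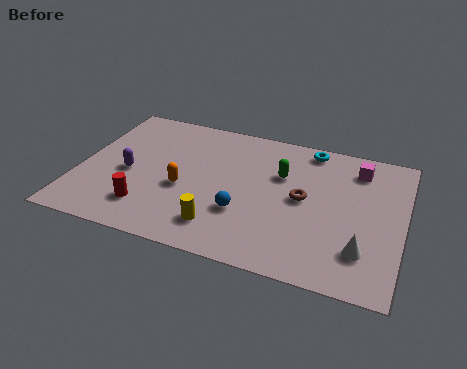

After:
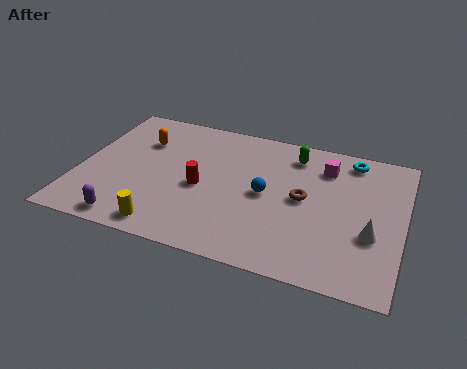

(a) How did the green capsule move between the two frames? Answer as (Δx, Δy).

(0.4, 1.4)

From the two frames, the green capsule sits at roughly (8.1, 5.6) before and (8.5, 7.0) after.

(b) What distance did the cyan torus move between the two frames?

1.7

The cyan torus was near (9.1, 7.6) before and (10.8, 7.4) after, so it travelled √(1.7² + 0.2²) ≈ 1.7 units.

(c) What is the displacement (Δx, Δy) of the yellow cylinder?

(-2.1, -0.7)

The yellow cylinder was at about (6.0, 1.7) and moved to about (3.9, 1.0).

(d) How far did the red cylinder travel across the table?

2.8

The red cylinder was near (3.0, 1.9) before and (5.0, 3.8) after, so it travelled √(2.0² + 1.9²) ≈ 2.8 units.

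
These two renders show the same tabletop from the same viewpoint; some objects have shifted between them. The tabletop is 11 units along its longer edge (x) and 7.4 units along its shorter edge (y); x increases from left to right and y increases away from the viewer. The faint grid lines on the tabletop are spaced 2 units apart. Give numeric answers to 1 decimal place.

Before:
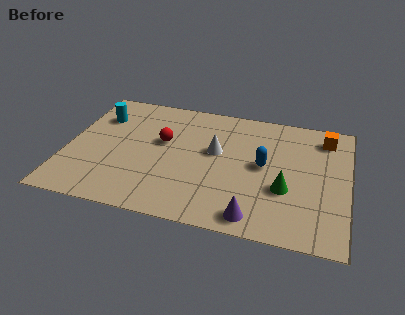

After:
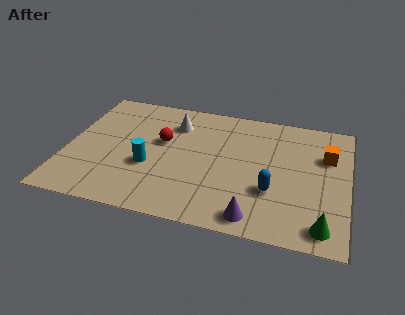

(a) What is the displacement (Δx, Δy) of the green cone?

(1.5, -1.7)

From the two frames, the green cone sits at roughly (8.6, 2.7) before and (10.1, 1.0) after.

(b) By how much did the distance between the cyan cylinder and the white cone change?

-1.9

Before: roughly 4.8 units apart; after: 2.9. That's 1.9 units closer together.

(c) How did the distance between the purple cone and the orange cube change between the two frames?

-0.9

The distance was about 5.8 in the first image and 4.9 in the second, so they moved 0.9 units closer together.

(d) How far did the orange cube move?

1.1

The orange cube was near (10.0, 6.1) before and (10.1, 5.0) after, so it travelled √(0.1² + 1.1²) ≈ 1.1 units.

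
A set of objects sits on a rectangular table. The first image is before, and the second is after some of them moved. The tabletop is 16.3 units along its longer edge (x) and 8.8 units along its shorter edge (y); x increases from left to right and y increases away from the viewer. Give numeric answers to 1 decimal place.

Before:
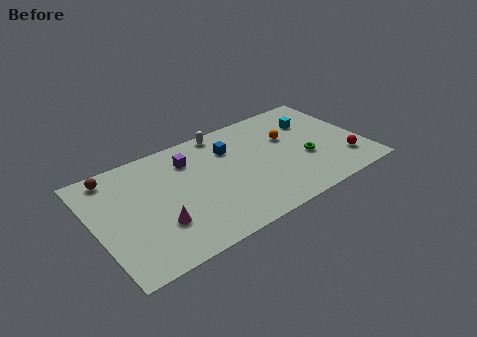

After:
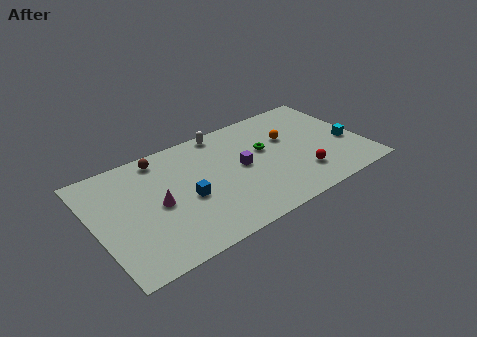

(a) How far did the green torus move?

2.9

The green torus moved from about (12.7, 3.4) to (10.5, 5.3), a distance of √(2.2² + 1.9²) ≈ 2.9.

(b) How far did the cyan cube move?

3.3

The cyan cube was near (13.7, 6.3) before and (15.4, 3.5) after, so it travelled √(1.7² + 2.8²) ≈ 3.3 units.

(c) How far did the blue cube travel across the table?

4.0

The blue cube moved from about (8.5, 6.4) to (5.4, 3.8), a distance of √(3.1² + 2.6²) ≈ 4.0.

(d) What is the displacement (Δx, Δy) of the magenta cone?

(0.2, 1.5)

The magenta cone was at about (3.5, 2.7) and moved to about (3.7, 4.2).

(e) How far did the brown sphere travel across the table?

2.9

From (1.5, 7.7) to (4.4, 7.7), the brown sphere covered √(2.9² + 0.0²) ≈ 2.9 units.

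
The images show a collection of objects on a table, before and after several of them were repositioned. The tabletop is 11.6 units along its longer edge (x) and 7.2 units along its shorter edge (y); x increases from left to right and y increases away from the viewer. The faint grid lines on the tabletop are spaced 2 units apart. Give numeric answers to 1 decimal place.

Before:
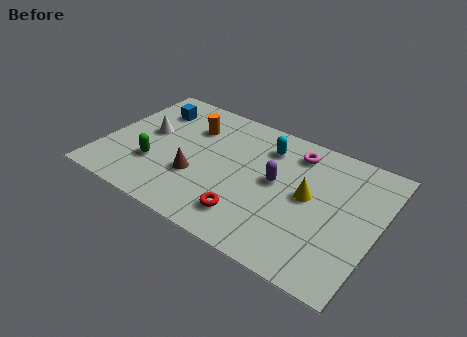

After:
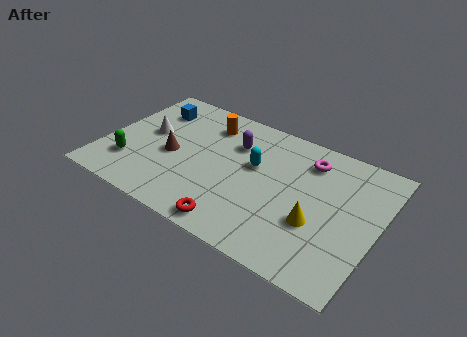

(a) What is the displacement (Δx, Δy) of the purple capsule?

(-2.0, 1.2)

The purple capsule was at about (7.3, 3.9) and moved to about (5.3, 5.1).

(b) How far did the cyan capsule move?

1.3

The cyan capsule was near (6.6, 5.6) before and (6.3, 4.3) after, so it travelled √(0.3² + 1.3²) ≈ 1.3 units.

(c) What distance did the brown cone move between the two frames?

1.4

The brown cone was near (4.1, 2.5) before and (2.9, 3.2) after, so it travelled √(1.2² + 0.7²) ≈ 1.4 units.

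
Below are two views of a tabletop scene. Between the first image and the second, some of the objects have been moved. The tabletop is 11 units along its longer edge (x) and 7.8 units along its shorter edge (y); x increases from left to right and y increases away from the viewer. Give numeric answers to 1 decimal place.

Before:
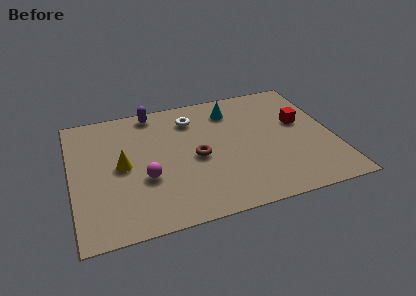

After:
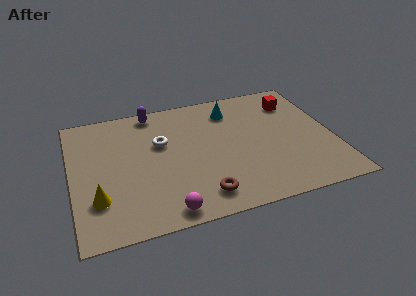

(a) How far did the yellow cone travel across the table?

2.0

The yellow cone moved from about (2.1, 3.9) to (1.0, 2.2), a distance of √(1.1² + 1.7²) ≈ 2.0.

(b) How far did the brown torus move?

2.3

From (5.2, 3.6) to (5.2, 1.3), the brown torus covered √(0.0² + 2.3²) ≈ 2.3 units.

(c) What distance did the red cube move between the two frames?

1.4

The red cube was near (9.7, 4.6) before and (9.6, 6.0) after, so it travelled √(0.1² + 1.4²) ≈ 1.4 units.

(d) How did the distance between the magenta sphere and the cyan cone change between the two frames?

+1.2

They were about 5.1 units apart before and 6.3 after — 1.2 units further apart.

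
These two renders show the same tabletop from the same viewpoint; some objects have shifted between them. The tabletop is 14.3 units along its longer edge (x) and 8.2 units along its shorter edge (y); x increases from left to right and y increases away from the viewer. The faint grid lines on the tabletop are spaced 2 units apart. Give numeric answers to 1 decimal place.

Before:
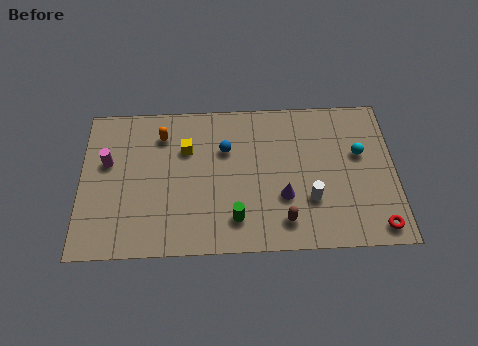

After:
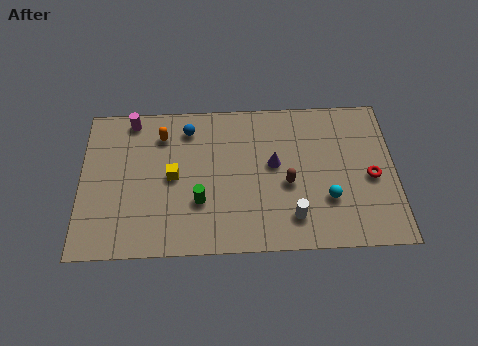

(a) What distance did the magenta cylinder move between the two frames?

2.5

The magenta cylinder moved from about (1.2, 5.0) to (2.3, 7.3), a distance of √(1.1² + 2.3²) ≈ 2.5.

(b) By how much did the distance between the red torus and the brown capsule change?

-0.4

They were about 4.2 units apart before and 3.8 after — 0.4 units closer together.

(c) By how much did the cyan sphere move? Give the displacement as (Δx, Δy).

(-1.5, -2.4)

The cyan sphere was at about (12.7, 5.0) and moved to about (11.2, 2.6).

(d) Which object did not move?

the orange capsule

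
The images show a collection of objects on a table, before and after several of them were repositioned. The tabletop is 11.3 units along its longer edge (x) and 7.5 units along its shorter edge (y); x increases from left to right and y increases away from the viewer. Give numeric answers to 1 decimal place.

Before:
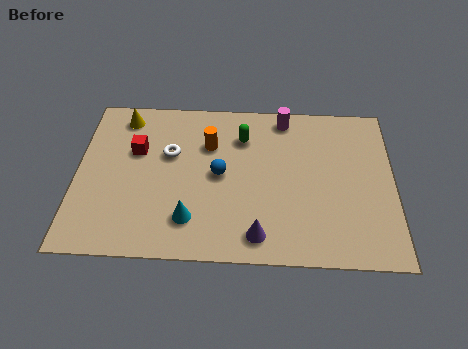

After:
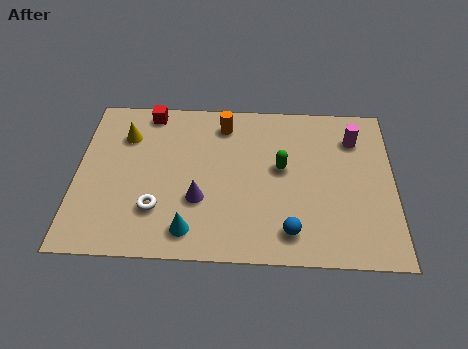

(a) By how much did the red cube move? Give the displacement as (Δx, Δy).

(0.4, 1.9)

The red cube started near (2.1, 4.8) and ended near (2.5, 6.7).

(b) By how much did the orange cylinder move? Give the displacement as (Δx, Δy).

(0.5, 1.0)

The orange cylinder started near (4.7, 5.2) and ended near (5.2, 6.2).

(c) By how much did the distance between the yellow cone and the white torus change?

+1.2

They were about 2.4 units apart before and 3.6 after — 1.2 units further apart.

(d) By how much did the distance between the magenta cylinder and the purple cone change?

+0.7

They were about 5.6 units apart before and 6.3 after — 0.7 units further apart.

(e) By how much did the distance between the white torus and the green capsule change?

+2.1

They were about 2.8 units apart before and 4.9 after — 2.1 units further apart.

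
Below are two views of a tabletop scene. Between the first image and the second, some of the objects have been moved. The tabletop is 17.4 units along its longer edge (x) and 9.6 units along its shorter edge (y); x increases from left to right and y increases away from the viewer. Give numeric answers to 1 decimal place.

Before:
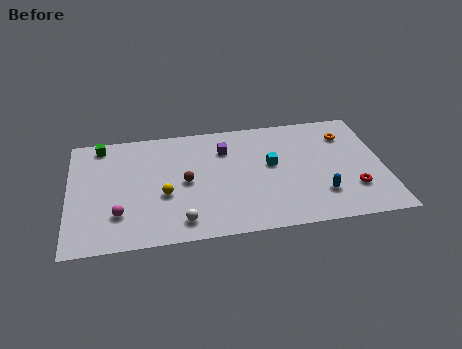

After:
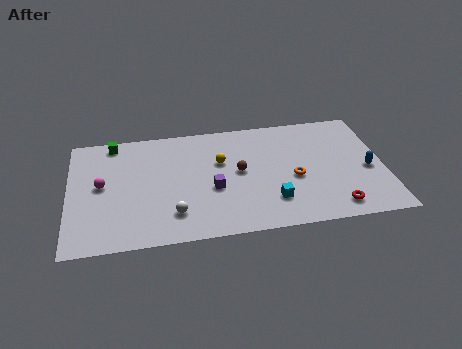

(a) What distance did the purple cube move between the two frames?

3.3

The purple cube was near (8.7, 7.1) before and (7.9, 3.9) after, so it travelled √(0.8² + 3.2²) ≈ 3.3 units.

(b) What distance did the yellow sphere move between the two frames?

3.9

The yellow sphere moved from about (5.2, 3.8) to (8.4, 6.1), a distance of √(3.2² + 2.3²) ≈ 3.9.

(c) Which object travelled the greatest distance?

the orange torus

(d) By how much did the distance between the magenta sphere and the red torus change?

+0.3

Before: roughly 12.9 units apart; after: 13.2. That's 0.3 units further apart.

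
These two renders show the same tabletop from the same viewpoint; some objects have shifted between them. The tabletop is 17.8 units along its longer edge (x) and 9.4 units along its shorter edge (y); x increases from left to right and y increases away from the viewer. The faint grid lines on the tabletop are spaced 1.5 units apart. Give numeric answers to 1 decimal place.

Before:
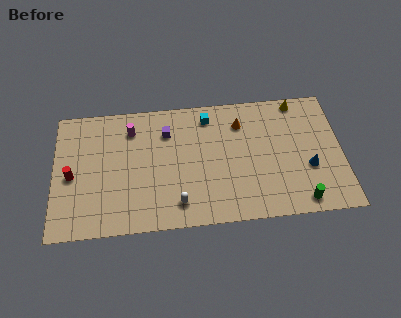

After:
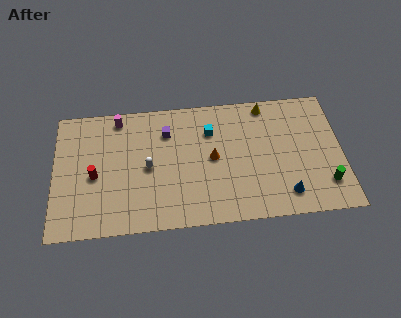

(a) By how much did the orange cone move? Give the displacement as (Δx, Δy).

(-1.8, -2.4)

The orange cone started near (11.6, 7.2) and ended near (9.8, 4.8).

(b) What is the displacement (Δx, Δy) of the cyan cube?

(0.1, -1.1)

From the two frames, the cyan cube sits at roughly (9.6, 7.9) before and (9.7, 6.8) after.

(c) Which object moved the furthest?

the white capsule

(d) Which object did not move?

the purple cube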